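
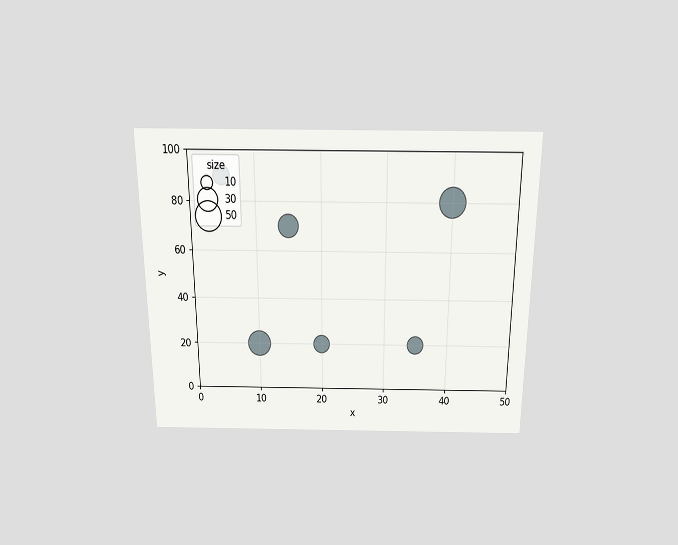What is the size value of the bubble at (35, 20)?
The chart is viewed slightly from above. Matching the bubble at (35, 20) against the size legend gives 20.

20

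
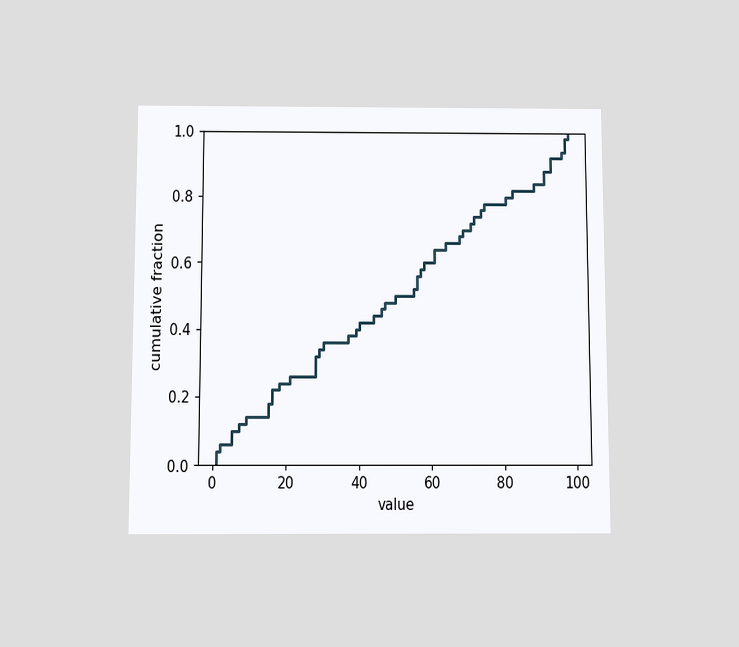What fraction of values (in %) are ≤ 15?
18%

The chart is viewed slightly from below. At x=15 the ECDF step is at 18%.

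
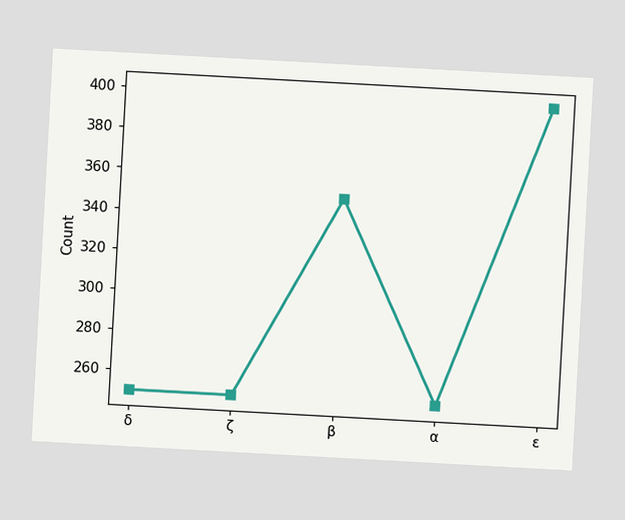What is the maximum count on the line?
The chart is tilted about 3° clockwise. The highest point is at ε, and reading across to the y-axis gives 400.

400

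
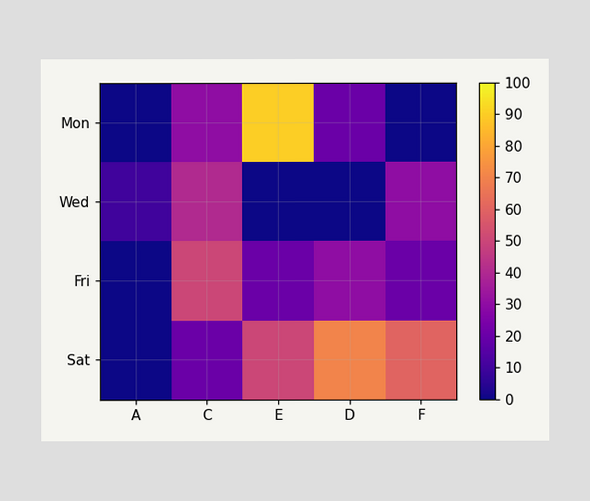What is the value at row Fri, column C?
50

Matching cell (Fri, C) against the colorbar gives 50.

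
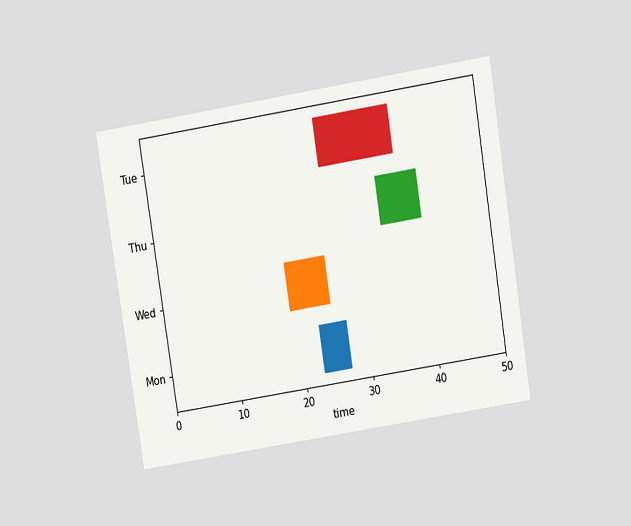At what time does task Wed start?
19

The chart is tilted about 9° counter-clockwise and viewed at a slight angle. The Wed bar begins at t=19.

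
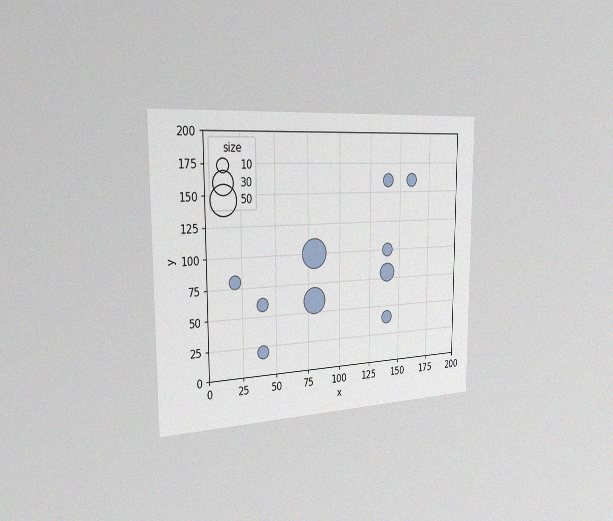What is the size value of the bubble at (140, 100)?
10

The chart is viewed slightly from the left, with some photo noise. Matching the bubble at (140, 100) against the size legend gives 10.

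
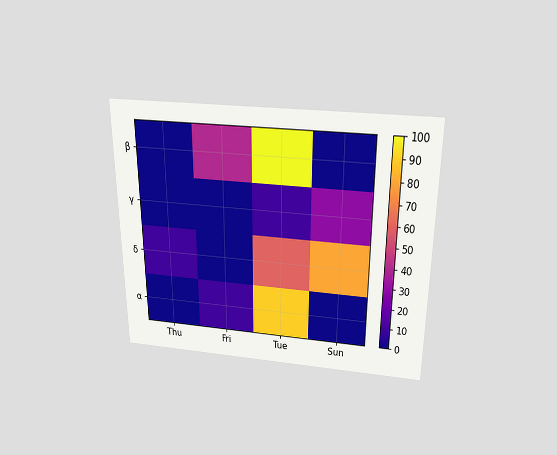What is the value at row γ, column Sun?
The chart is viewed slightly from above. Matching cell (γ, Sun) against the colorbar gives 30.

30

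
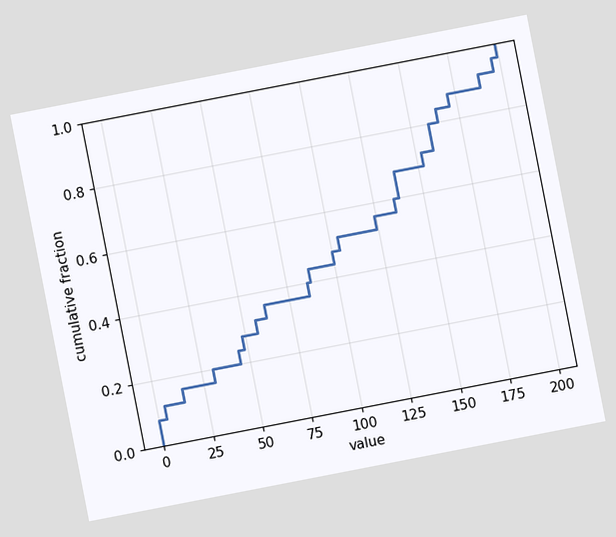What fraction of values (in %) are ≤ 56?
The chart is tilted about 11° counter-clockwise. At x=56 the ECDF step is at 32%.

32%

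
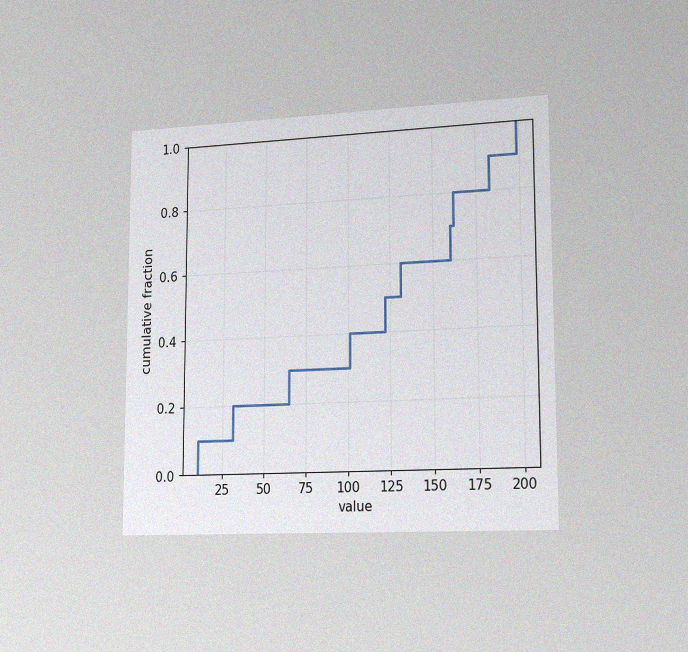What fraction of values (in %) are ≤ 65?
30%

The chart is viewed slightly from the right, with some photo noise. At x=65 the ECDF step is at 30%.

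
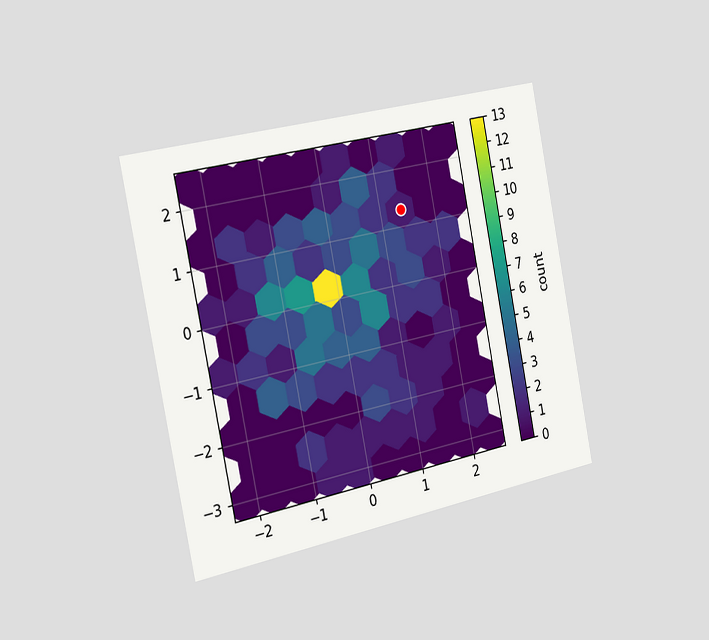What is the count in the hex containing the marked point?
1

The chart is tilted about 11° counter-clockwise and viewed slightly from the left. The marked hex reads 1 on the colorbar.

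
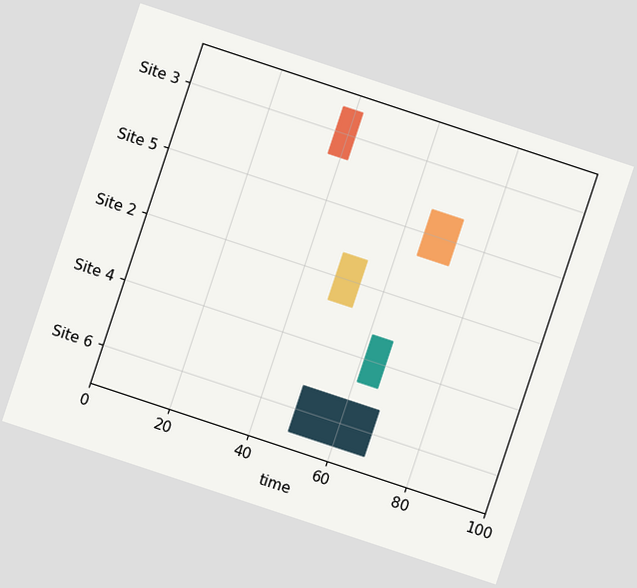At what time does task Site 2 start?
The chart is tilted about 18° clockwise. The Site 2 bar begins at t=48.

48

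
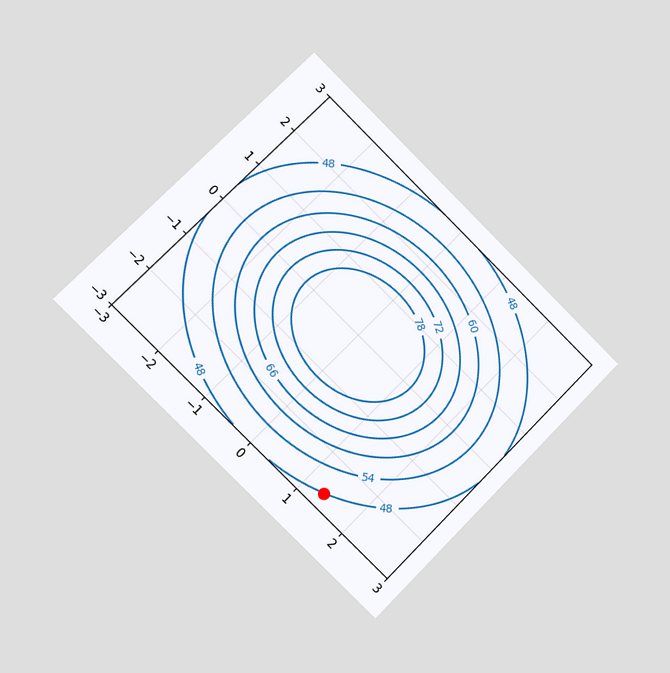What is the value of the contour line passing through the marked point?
The chart is tilted about 45° clockwise and viewed slightly from the left. The marked point sits on the contour labelled 48.

48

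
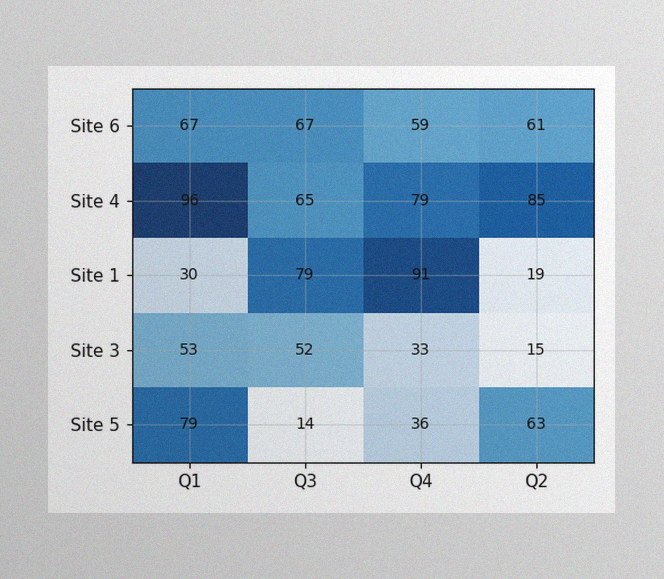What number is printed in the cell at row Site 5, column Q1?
79

The image has some photo noise and uneven lighting. The (Site 5, Q1) cell reads 79.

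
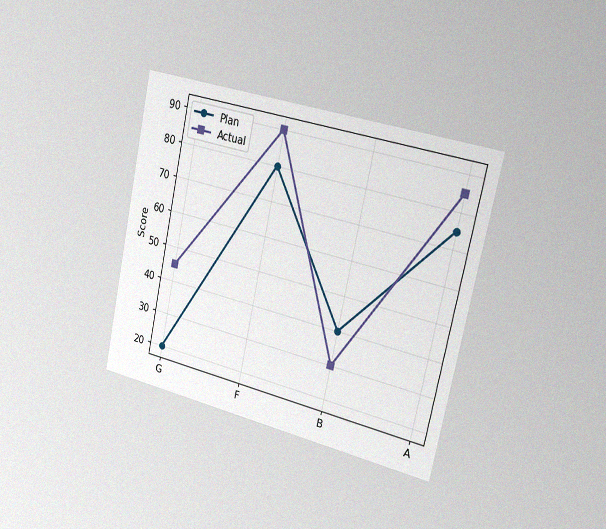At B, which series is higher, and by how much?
Plan, by 10

The chart is tilted about 12° clockwise and viewed slightly from the right, with some photo noise. At B, Plan sits above the other line by 10.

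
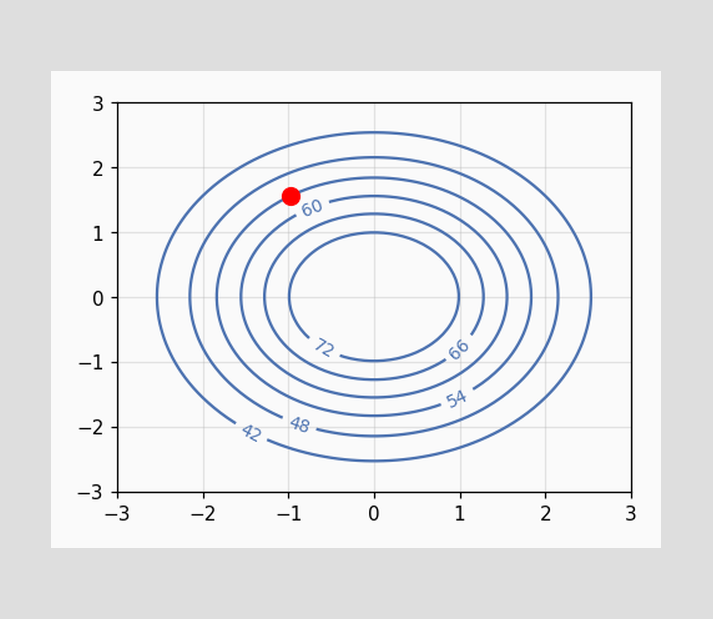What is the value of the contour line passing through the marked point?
The marked point sits on the contour labelled 54.

54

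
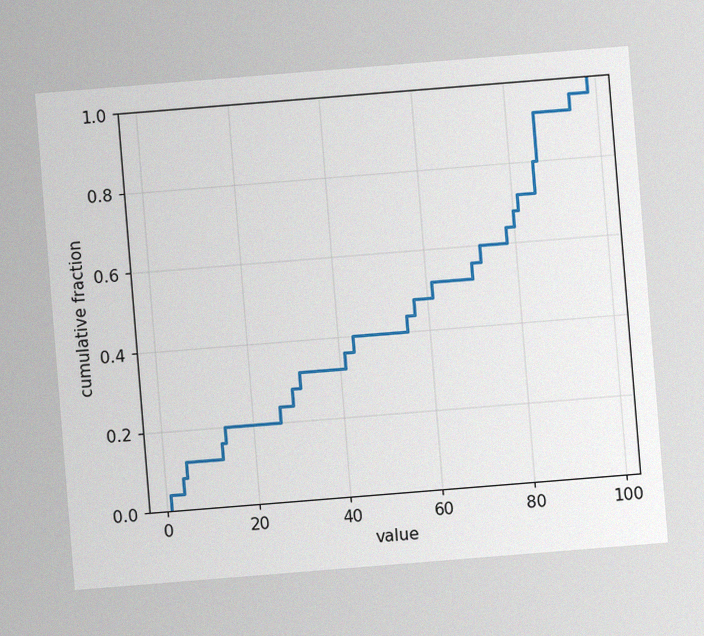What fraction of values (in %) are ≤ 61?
52%

The chart is tilted about 5° counter-clockwise, with some photo noise. At x=61 the ECDF step is at 52%.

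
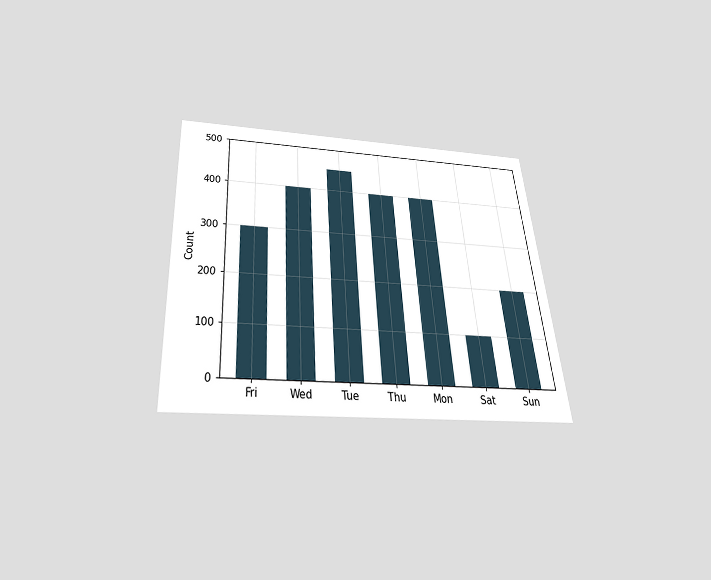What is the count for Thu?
The chart is tilted about 4° counter-clockwise and viewed slightly from below. Reading along the chart's y-axis, the Thu bar reaches 400.

400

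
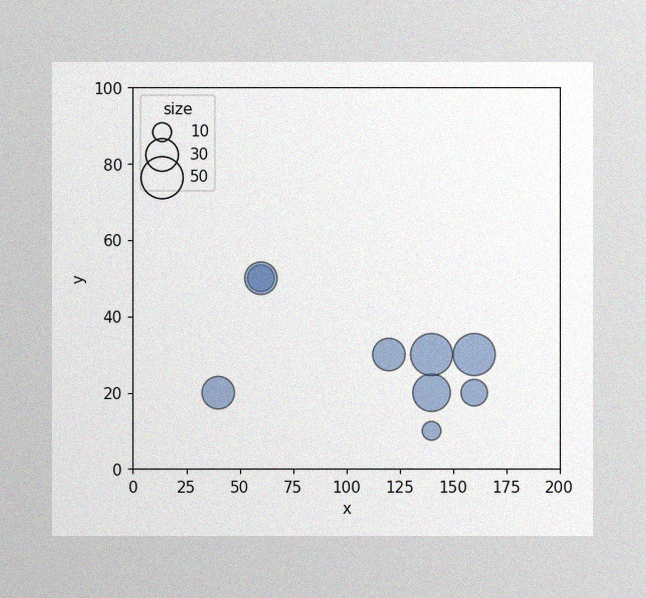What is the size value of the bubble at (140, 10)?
10

The image has some photo noise and uneven lighting. Matching the bubble at (140, 10) against the size legend gives 10.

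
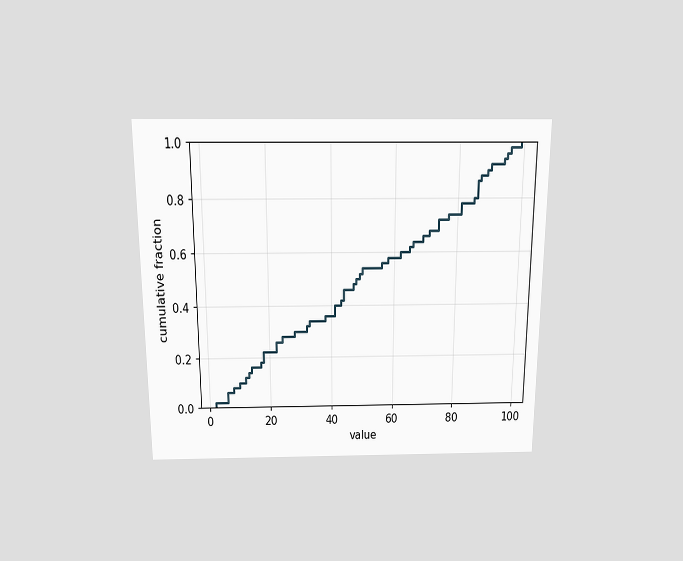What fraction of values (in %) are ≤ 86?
86%

The chart is viewed slightly from above. At x=86 the ECDF step is at 86%.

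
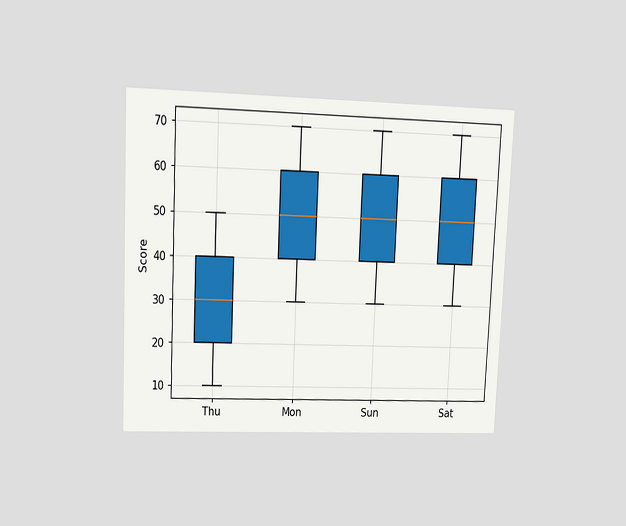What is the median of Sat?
The chart is tilted about 3° clockwise and viewed at a slight angle. The median line in the Sat box sits at 50.

50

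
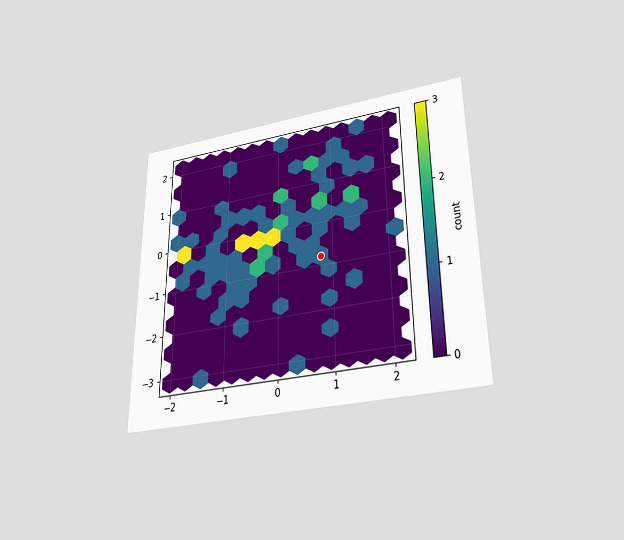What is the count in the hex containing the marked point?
The chart is viewed slightly from below. The marked hex reads 1 on the colorbar.

1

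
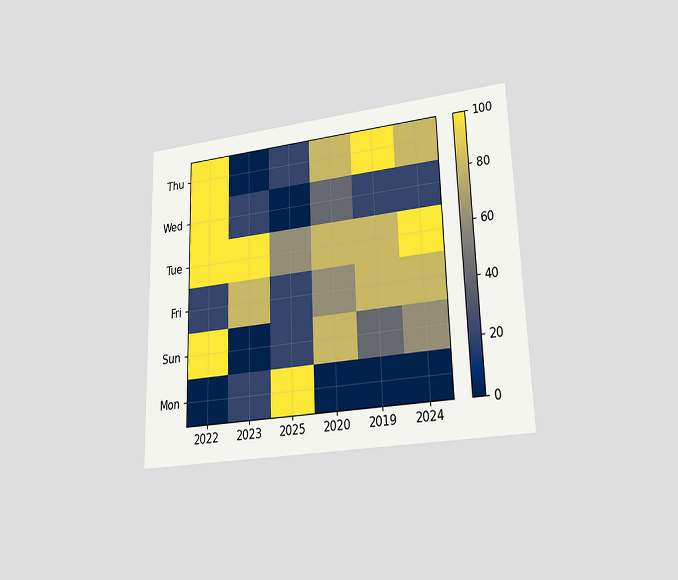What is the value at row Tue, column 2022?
100

The chart is viewed at a slight angle. Matching cell (Tue, 2022) against the colorbar gives 100.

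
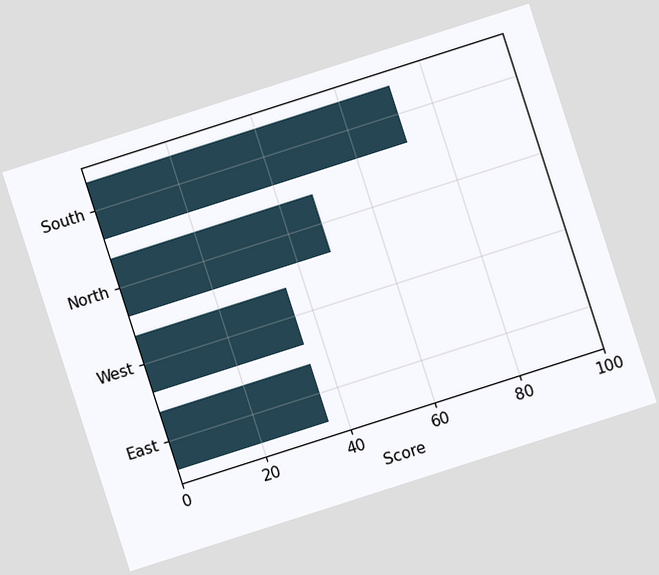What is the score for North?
The chart is tilted about 18° counter-clockwise. Reading along the chart's x-axis, the North bar reaches 48.

48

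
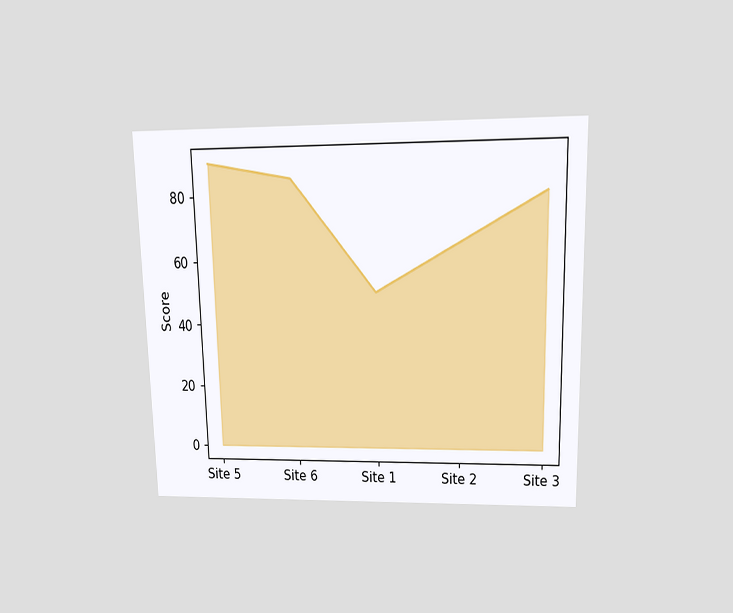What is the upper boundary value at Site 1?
50

The chart is viewed slightly from above. At Site 1 the upper boundary is at 50.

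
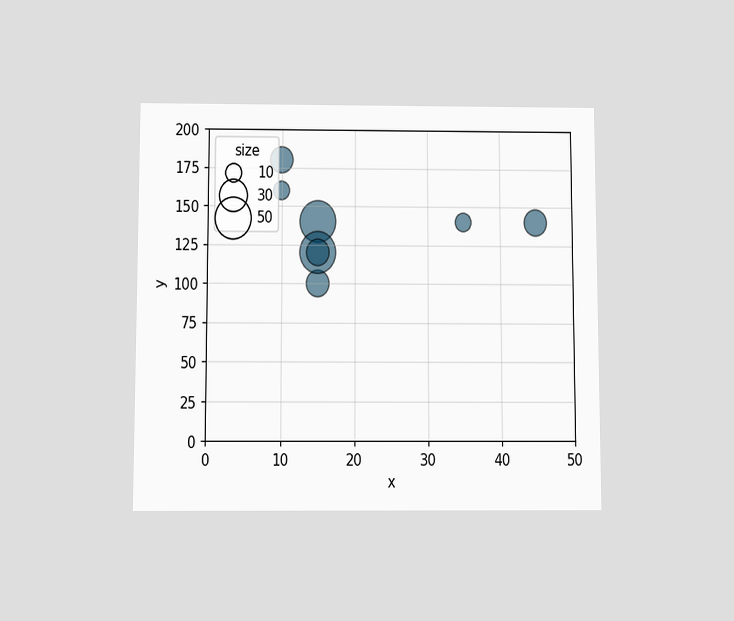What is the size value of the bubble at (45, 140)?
20

The chart is viewed slightly from below. Matching the bubble at (45, 140) against the size legend gives 20.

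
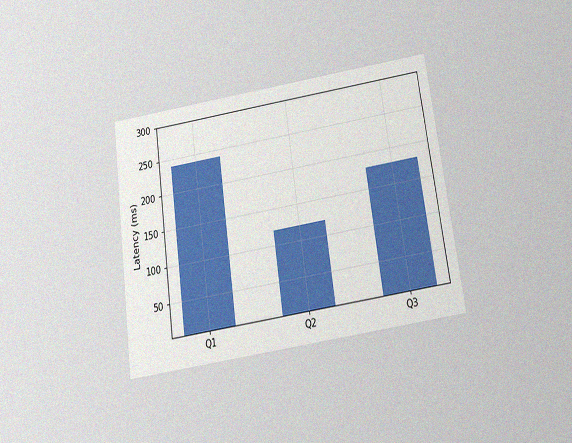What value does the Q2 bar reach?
The chart is tilted about 8° counter-clockwise and viewed slightly from below, with some photo noise. Reading along the chart's y-axis, the Q2 bar reaches 120ms.

120ms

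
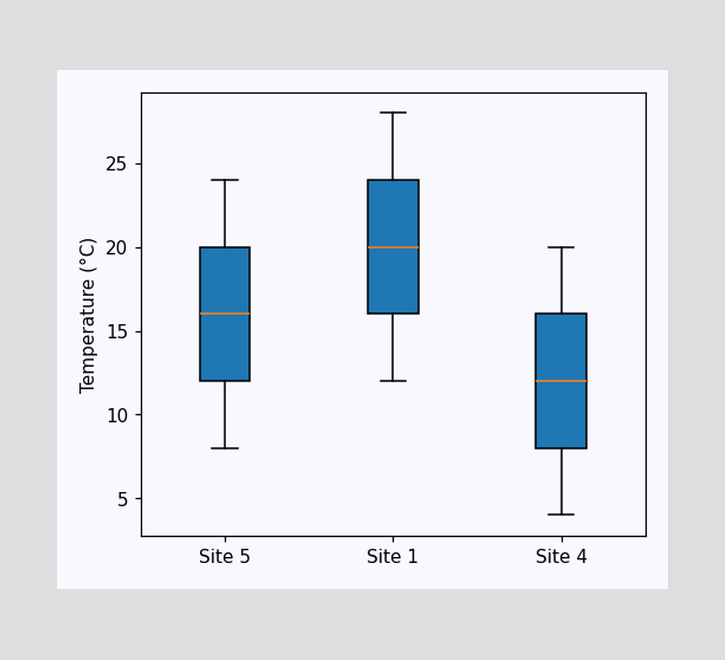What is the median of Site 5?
The median line in the Site 5 box sits at 16°C.

16°C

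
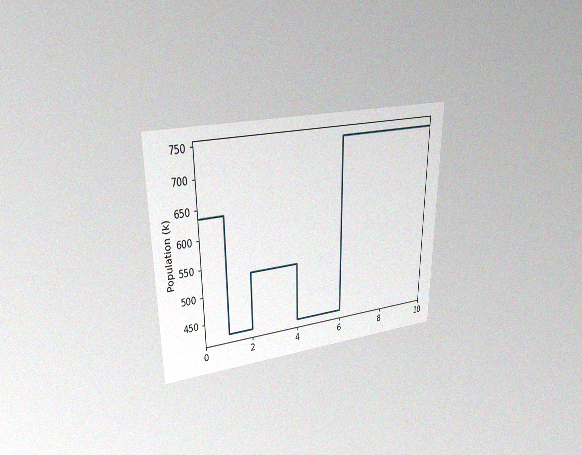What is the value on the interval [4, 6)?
The chart is viewed at a slight angle, with some photo noise. On [4, 6) the step sits at 424k.

424k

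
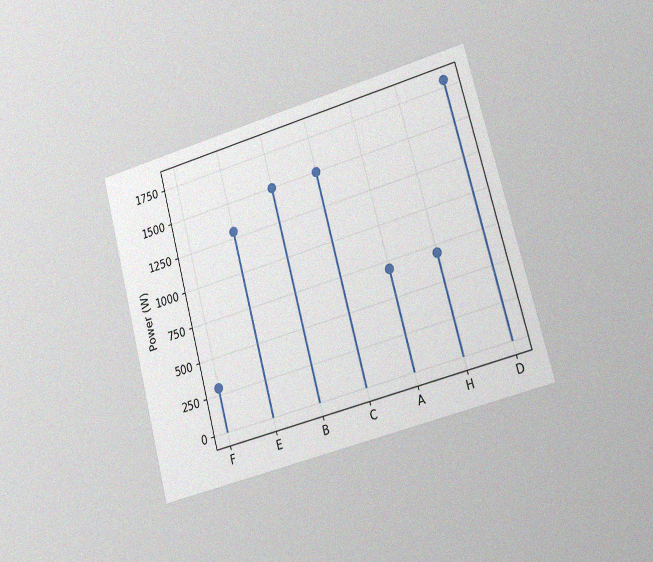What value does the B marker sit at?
1500W

The chart is tilted about 15° counter-clockwise and viewed slightly from the right, with some photo noise. The B marker sits at 1500W.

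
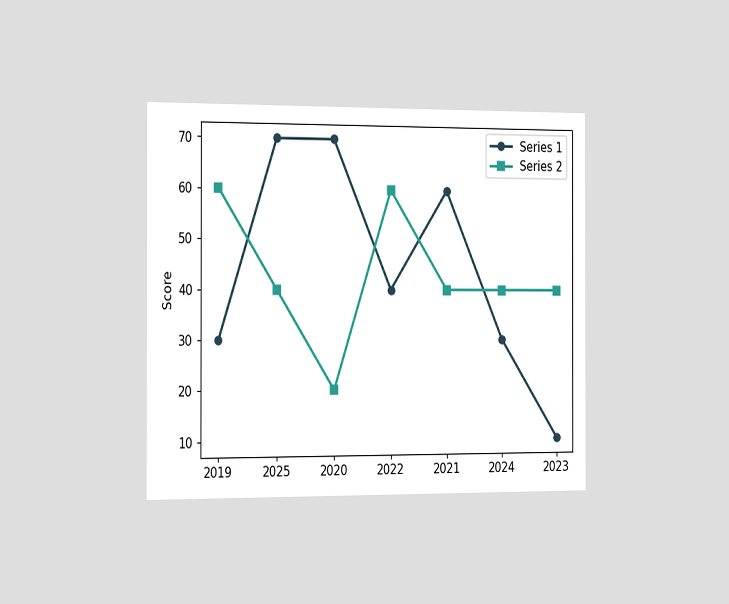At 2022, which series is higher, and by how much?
Series 2, by 20

The chart is viewed slightly from the left. At 2022, Series 2 sits above the other line by 20.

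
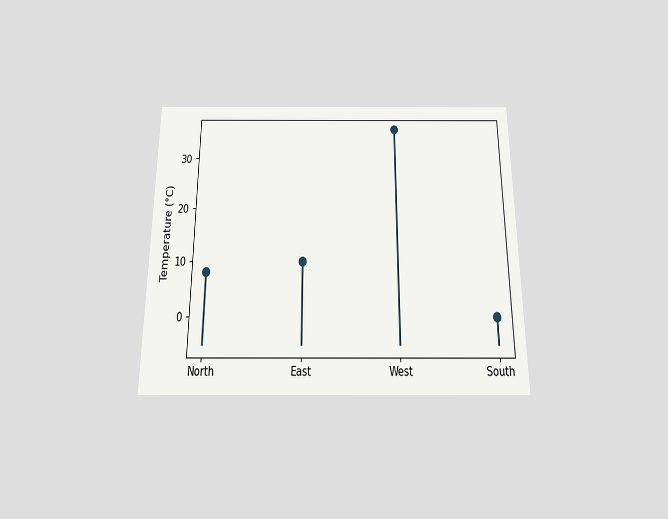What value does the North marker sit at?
The chart is viewed slightly from below. The North marker sits at 8°C.

8°C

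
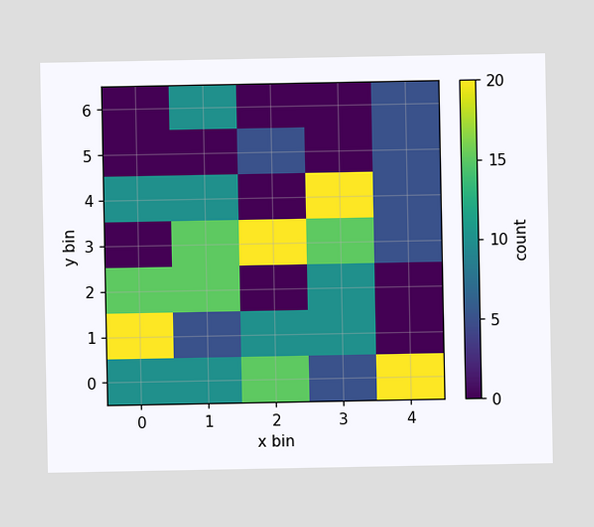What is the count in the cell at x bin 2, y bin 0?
15

Matching the cell (2, 0) against the colorbar gives 15.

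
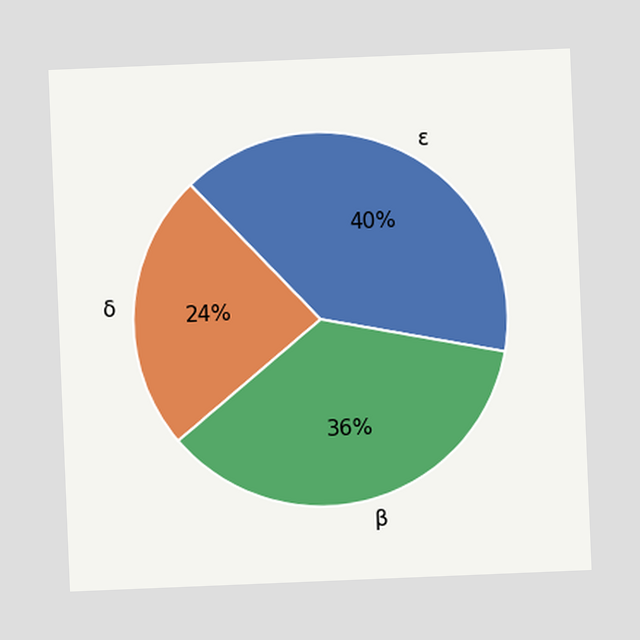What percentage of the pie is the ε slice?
40%

The chart is tilted about 2° counter-clockwise. The ε slice takes up 40% of the pie.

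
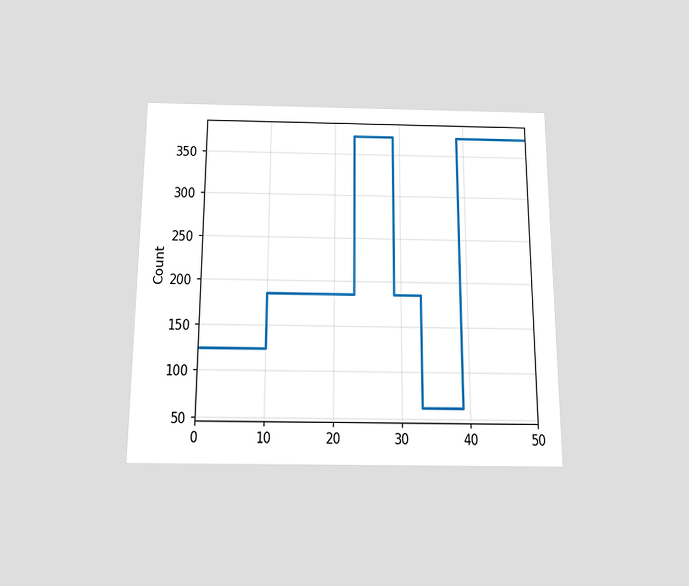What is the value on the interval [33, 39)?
The chart is viewed slightly from below. On [33, 39) the step sits at 62.

62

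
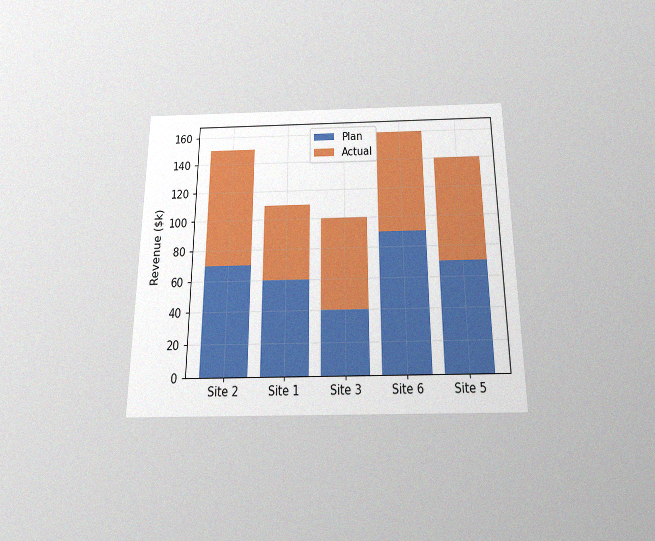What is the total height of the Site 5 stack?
$140k

The chart is viewed slightly from below, with some photo noise. The Site 5 stack's top reaches $140k on the y-axis.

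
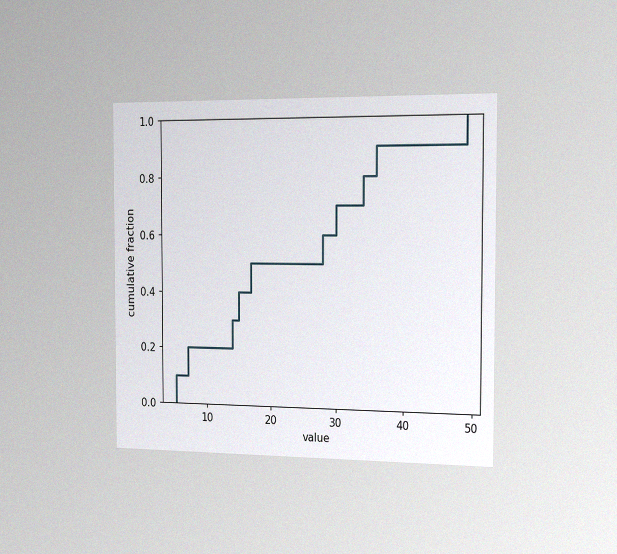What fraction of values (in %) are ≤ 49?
The chart is viewed slightly from the right, with some photo noise. At x=49 the ECDF step is at 100%.

100%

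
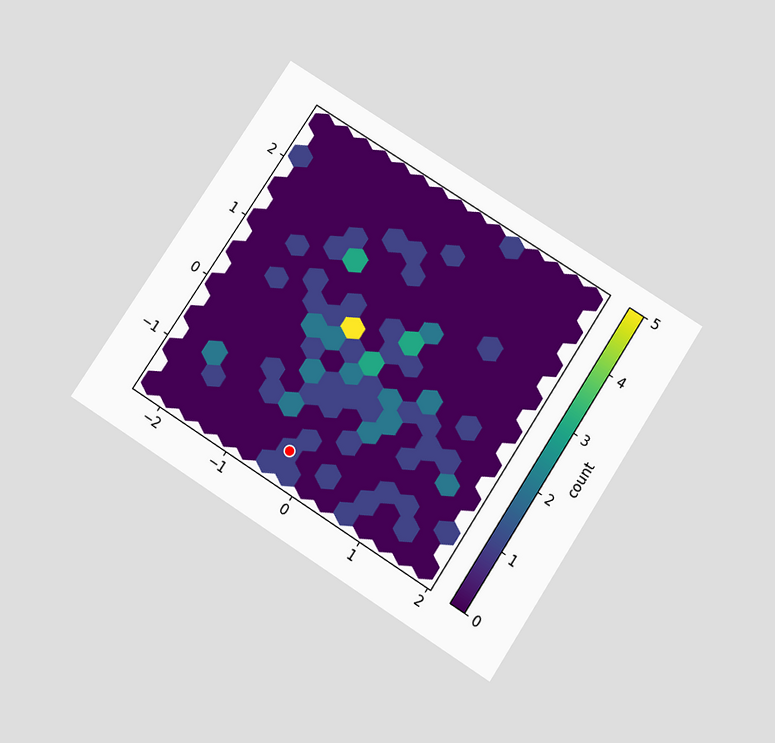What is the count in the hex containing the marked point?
1

The chart is tilted about 33° clockwise and viewed slightly from below. The marked hex reads 1 on the colorbar.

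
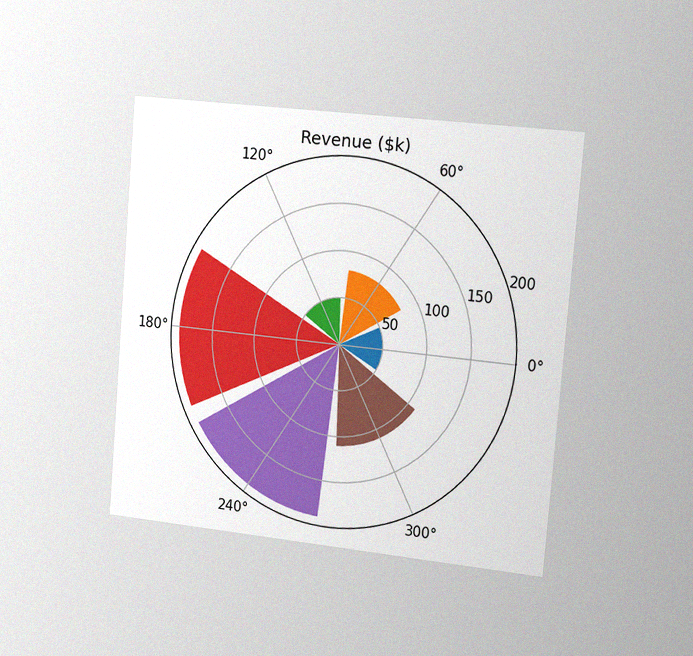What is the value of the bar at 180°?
The chart is tilted about 5° clockwise and viewed slightly from the right, with some photo noise. The bar at 180° reaches $190k on the radial axis.

$190k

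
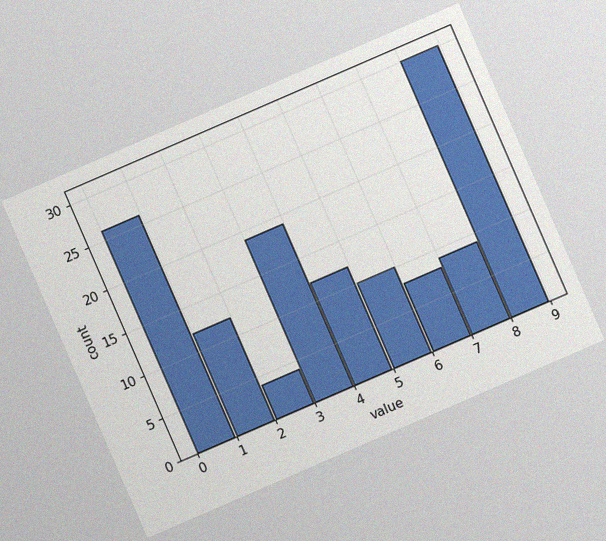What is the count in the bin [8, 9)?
30

The chart is tilted about 23° counter-clockwise, with some photo noise. The [8, 9) bin has height 30.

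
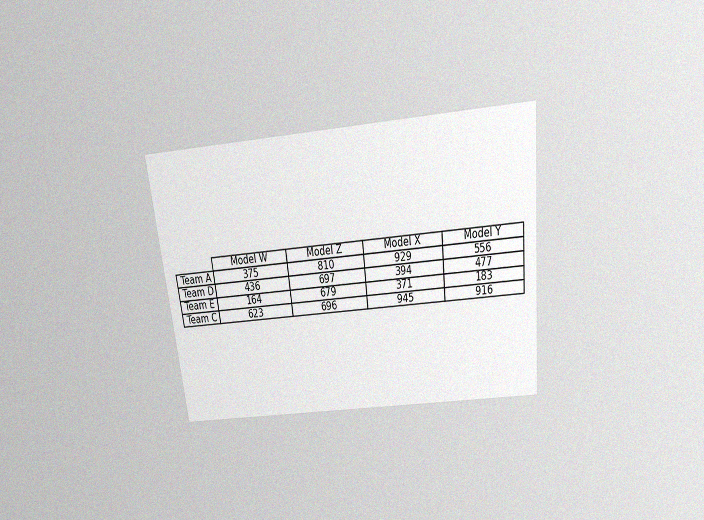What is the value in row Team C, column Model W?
The chart is tilted about 6° counter-clockwise and viewed slightly from above, with some photo noise. The (Team C, Model W) cell reads 623.

623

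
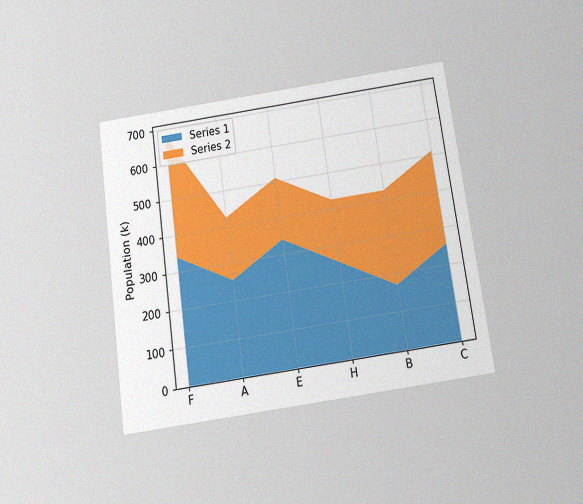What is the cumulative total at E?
510k

The chart is tilted about 8° counter-clockwise and viewed slightly from below, with some photo noise. The stacked total at E reaches 510k.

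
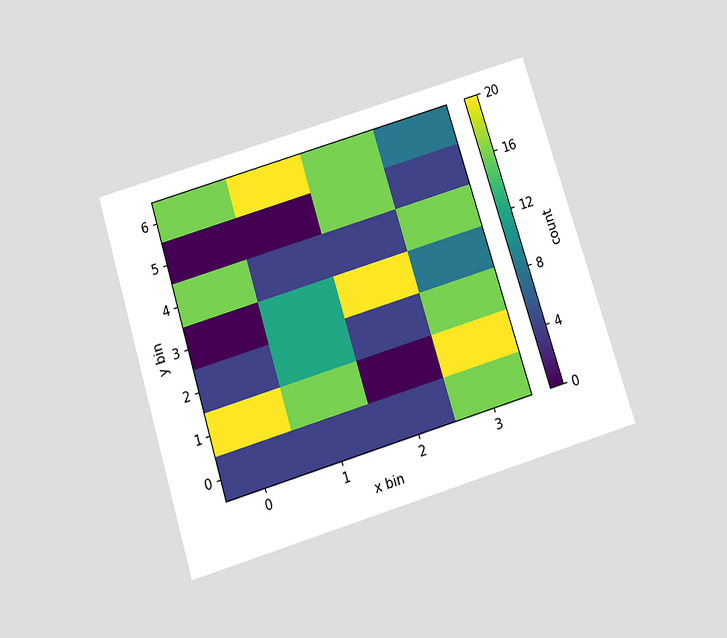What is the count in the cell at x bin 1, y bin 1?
16

The chart is tilted about 17° counter-clockwise and viewed slightly from below. Matching the cell (1, 1) against the colorbar gives 16.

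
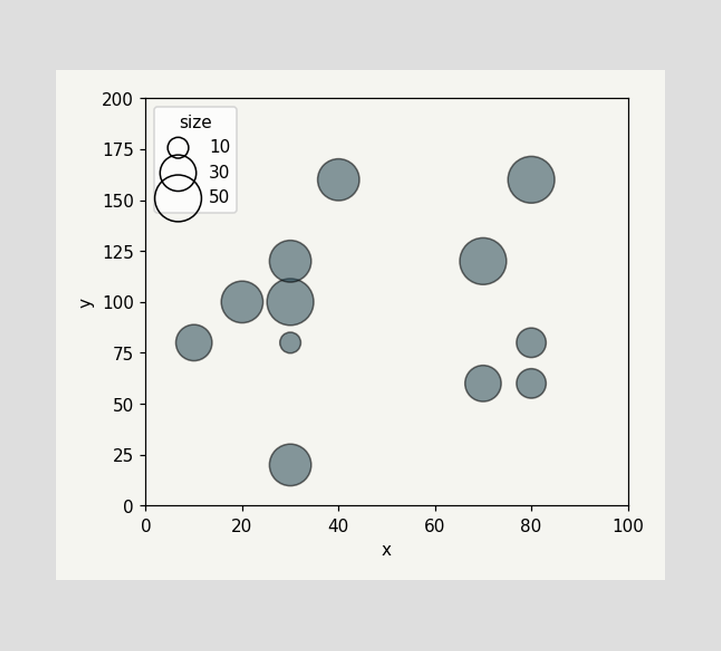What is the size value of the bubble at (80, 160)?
50

Matching the bubble at (80, 160) against the size legend gives 50.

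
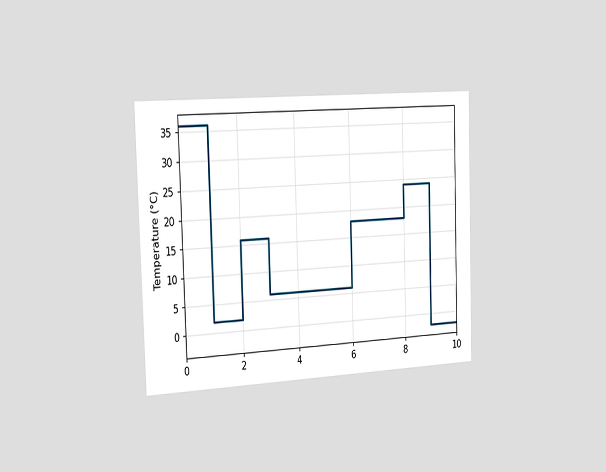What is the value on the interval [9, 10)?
-2°C

The chart is viewed slightly from the left. On [9, 10) the step sits at -2°C.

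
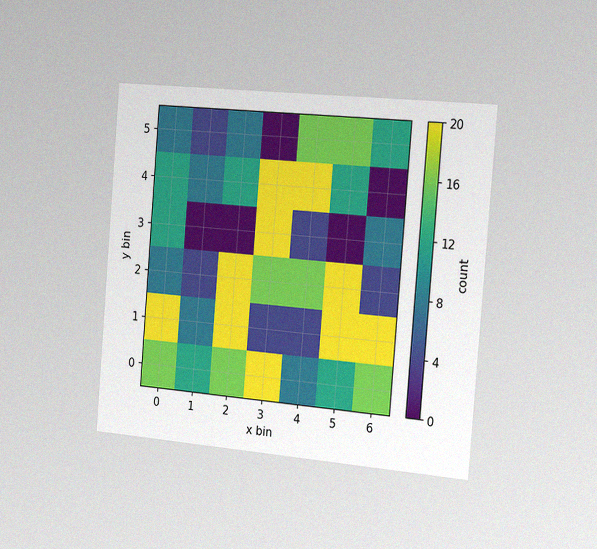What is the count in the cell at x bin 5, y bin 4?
The chart is tilted about 5° clockwise and viewed slightly from the right, with some photo noise. Matching the cell (5, 4) against the colorbar gives 12.

12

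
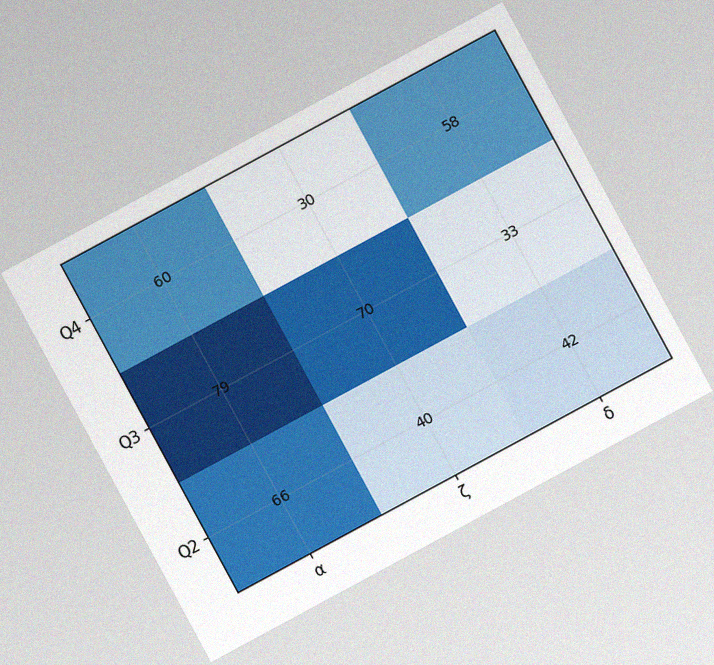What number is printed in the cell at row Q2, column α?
66

The chart is tilted about 28° counter-clockwise, with some photo noise. The (Q2, α) cell reads 66.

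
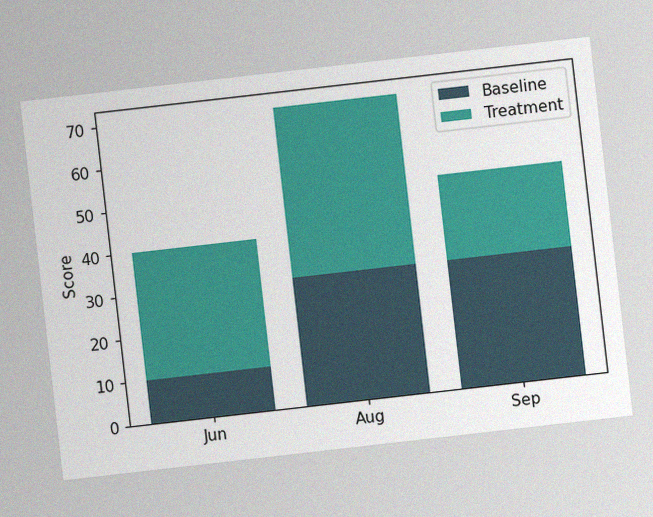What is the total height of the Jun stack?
The chart is tilted about 7° counter-clockwise, with some photo noise. The Jun stack's top reaches 40 on the y-axis.

40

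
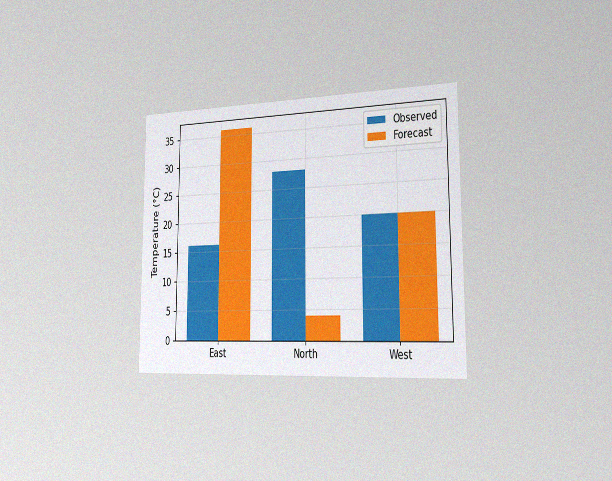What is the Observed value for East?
16°C

The chart is viewed slightly from the right, with some photo noise. The Observed bar at East reaches 16°C on the y-axis.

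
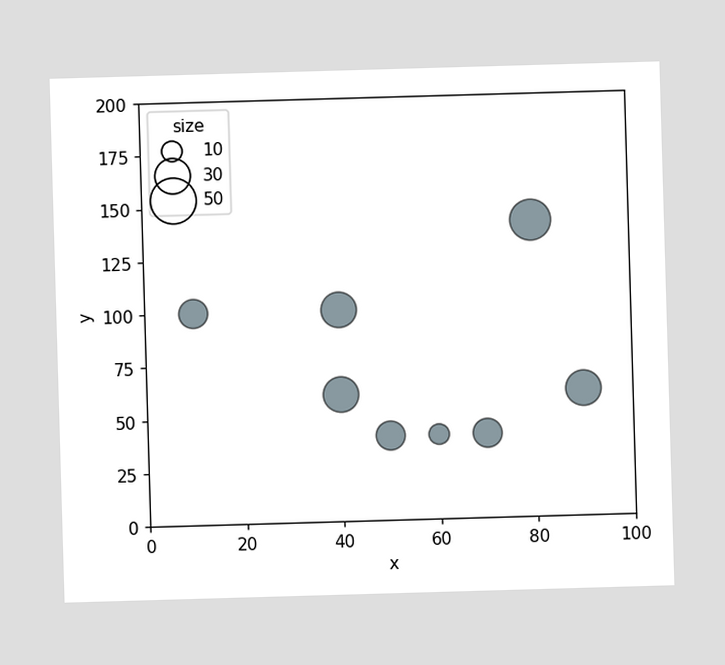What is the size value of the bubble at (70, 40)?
Matching the bubble at (70, 40) against the size legend gives 20.

20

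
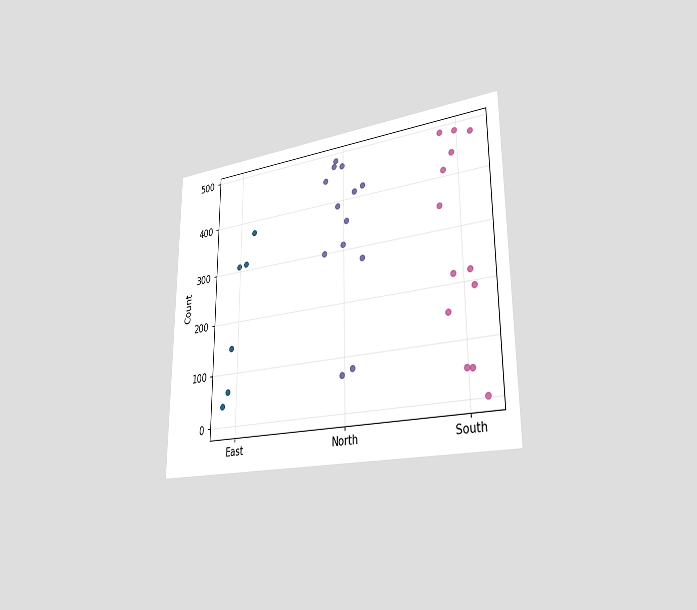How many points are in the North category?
13

The chart is viewed slightly from the right. Counting the markers in the North column gives 13.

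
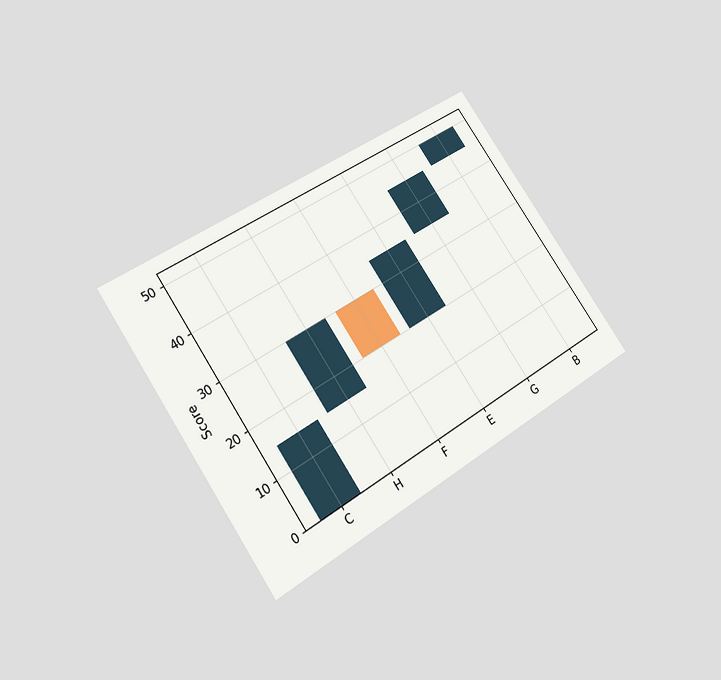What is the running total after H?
The chart is tilted about 34° counter-clockwise and viewed at a slight angle. After H the running total reaches 30.

30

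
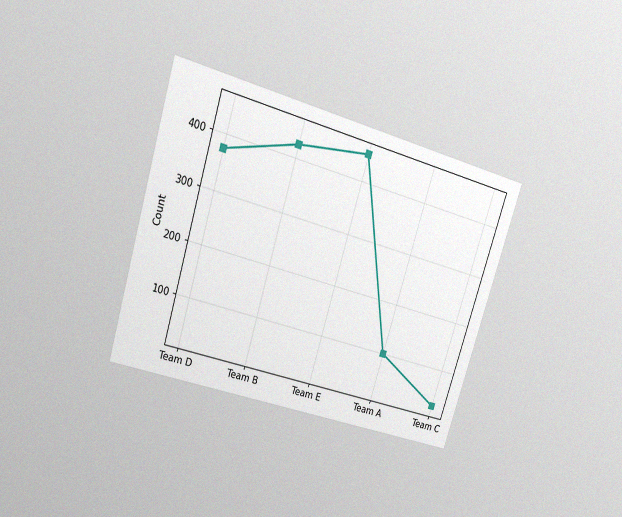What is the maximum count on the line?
450

The chart is tilted about 17° clockwise and viewed at a slight angle, with some photo noise. The highest point is at Team E, and reading across to the y-axis gives 450.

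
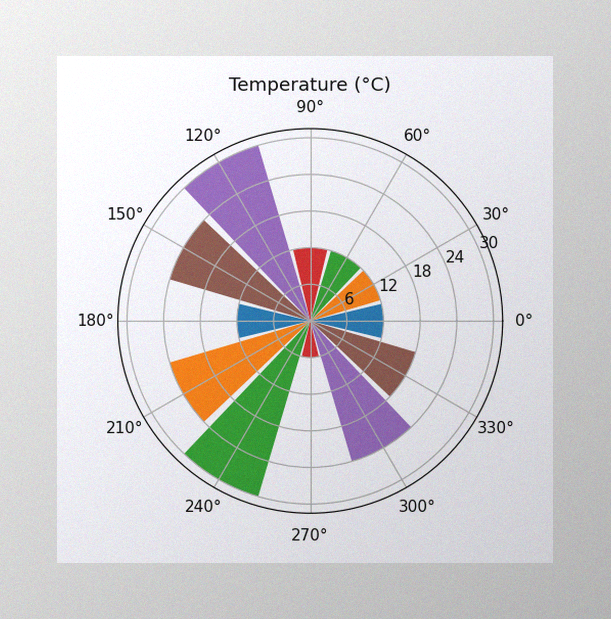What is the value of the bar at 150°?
The image has some photo noise and uneven lighting. The bar at 150° reaches 24°C on the radial axis.

24°C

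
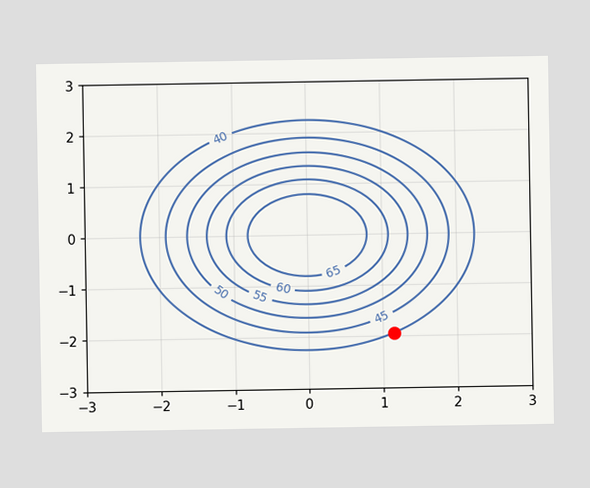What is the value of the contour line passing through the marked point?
40

The marked point sits on the contour labelled 40.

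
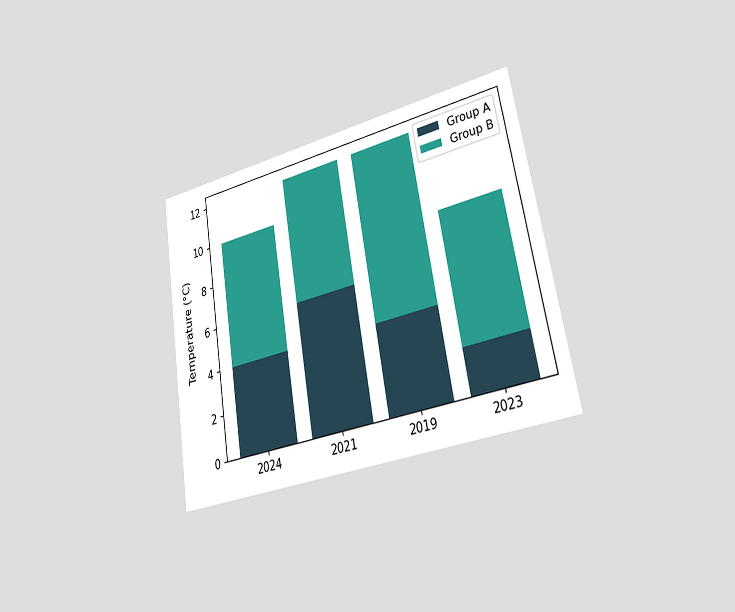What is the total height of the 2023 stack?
8°C

The chart is tilted about 10° counter-clockwise and viewed slightly from the right. The 2023 stack's top reaches 8°C on the y-axis.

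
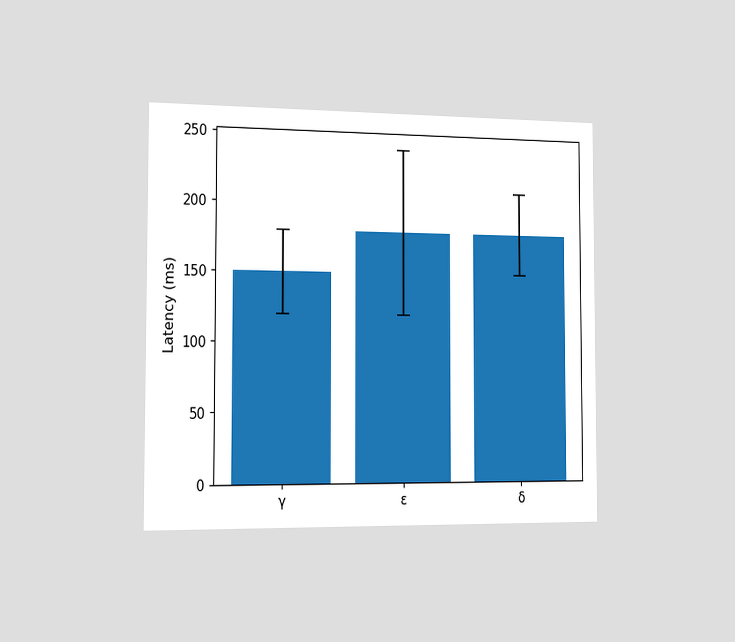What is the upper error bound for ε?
The chart is viewed slightly from the left. The ε bar's upper whisker reaches 240ms.

240ms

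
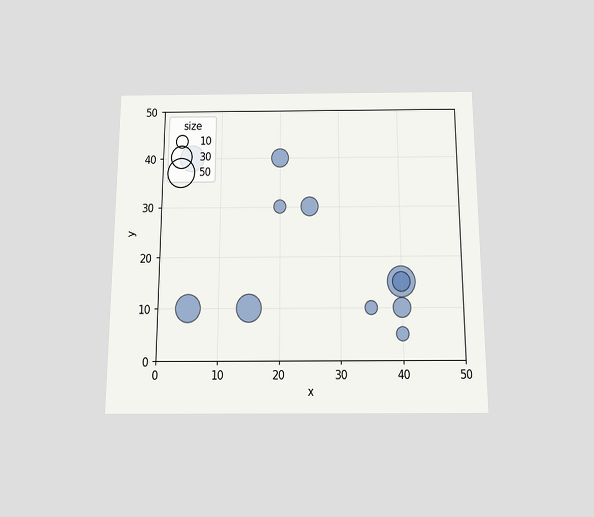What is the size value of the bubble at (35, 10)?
10

The chart is viewed slightly from below. Matching the bubble at (35, 10) against the size legend gives 10.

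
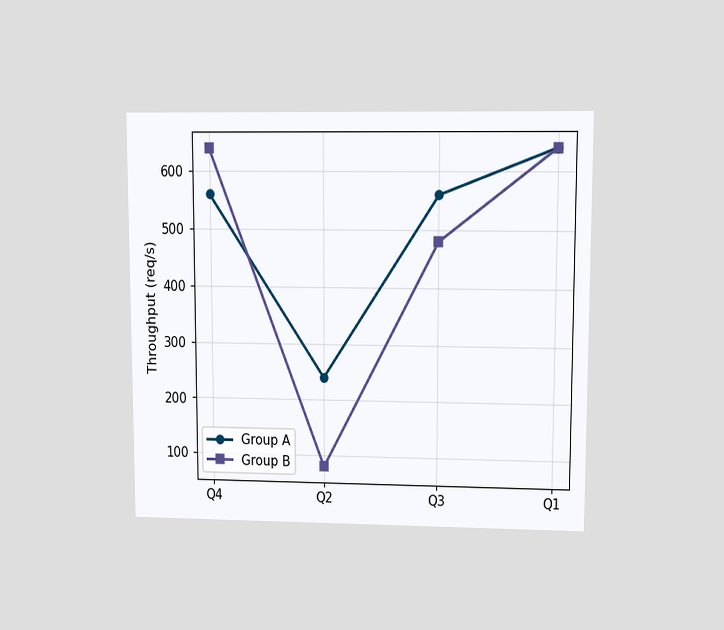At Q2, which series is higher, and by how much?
Group A, by 160req/s

The chart is viewed at a slight angle. At Q2, Group A sits above the other line by 160req/s.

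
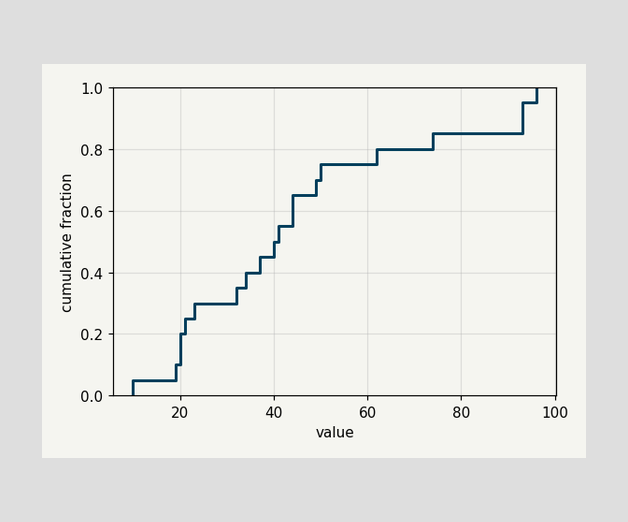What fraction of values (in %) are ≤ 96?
At x=96 the ECDF step is at 100%.

100%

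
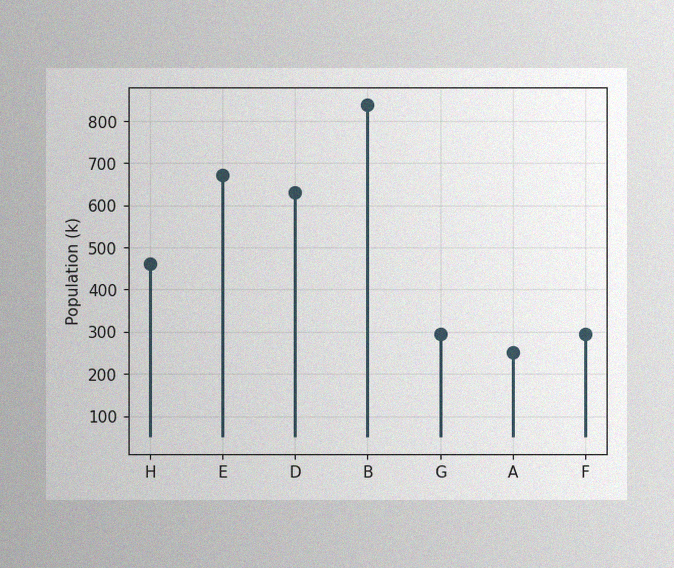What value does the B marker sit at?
840k

The image has some photo noise and uneven lighting. The B marker sits at 840k.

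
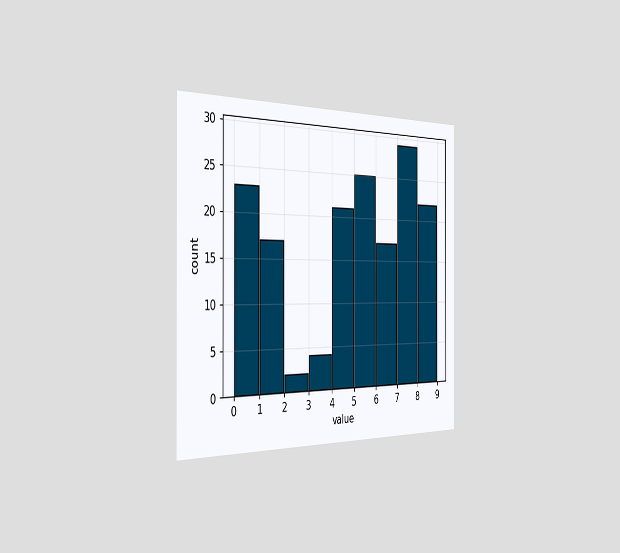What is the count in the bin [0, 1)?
The chart is viewed slightly from the left. The [0, 1) bin has height 23.

23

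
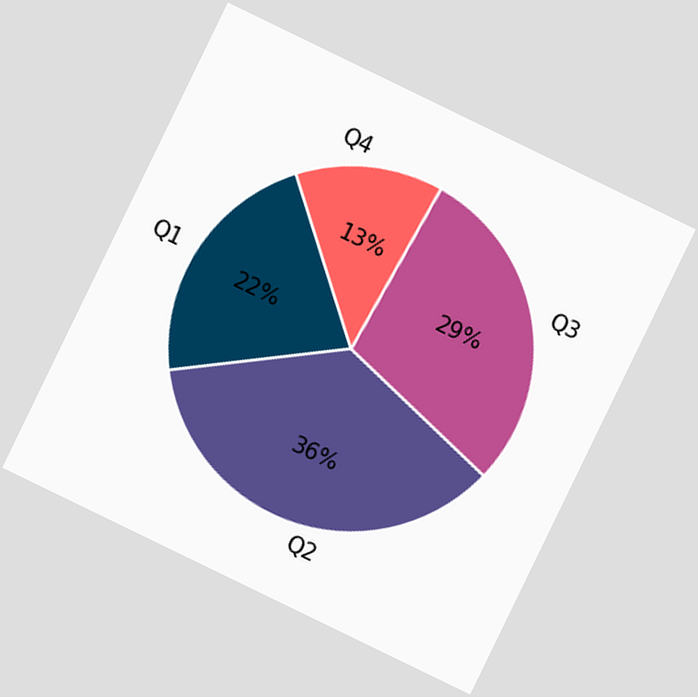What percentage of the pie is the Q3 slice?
The chart is tilted about 26° clockwise. The Q3 slice takes up 29% of the pie.

29%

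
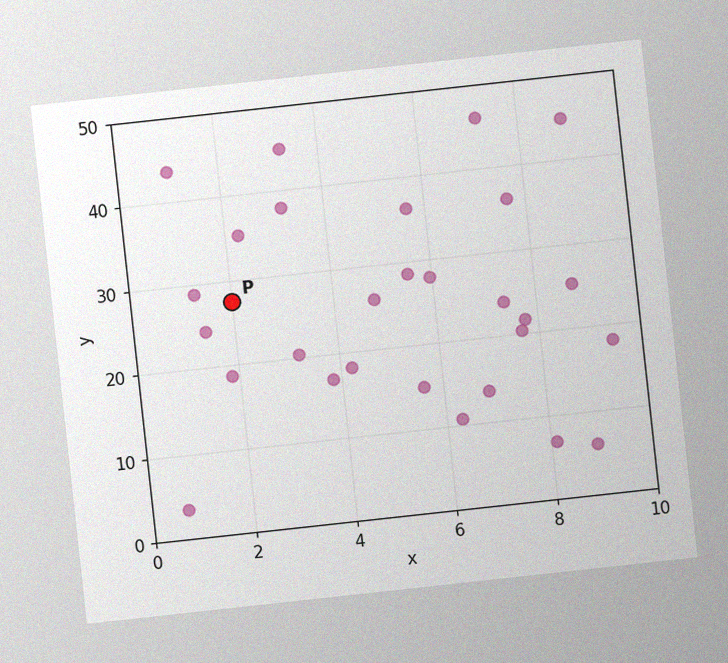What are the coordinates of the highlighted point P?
(2, 27.5)

The chart is tilted about 6° counter-clockwise, with some photo noise. Following the gridlines from P to each axis, P sits at (2, 27.5).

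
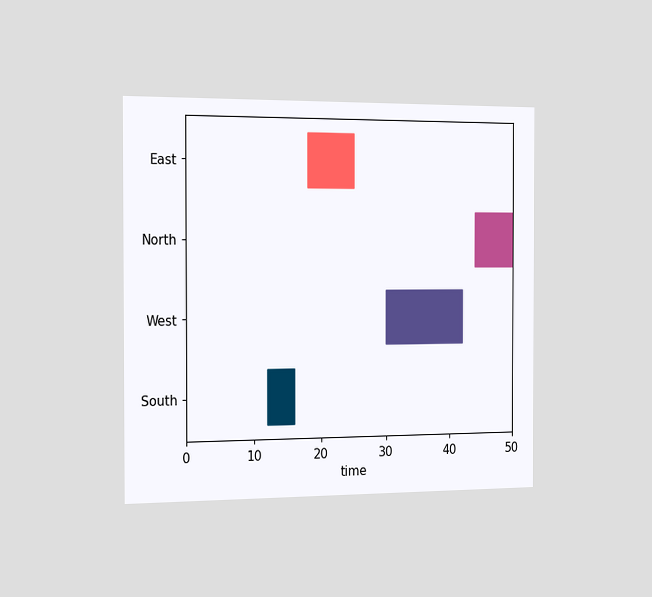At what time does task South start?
12

The chart is viewed slightly from the left. The South bar begins at t=12.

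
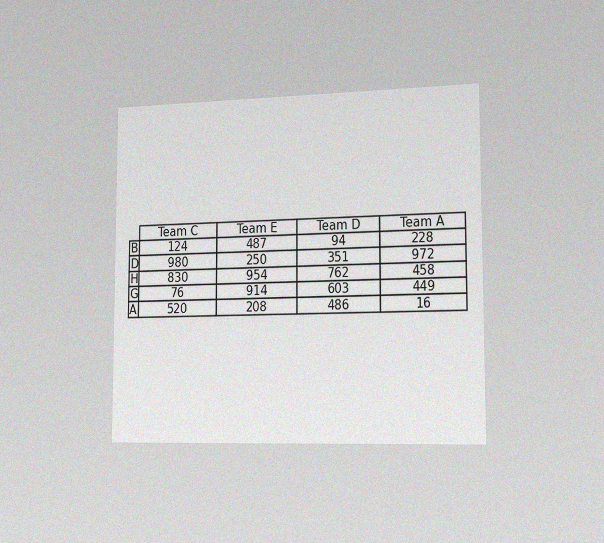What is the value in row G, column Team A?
449

The chart is viewed slightly from the right, with some photo noise. The (G, Team A) cell reads 449.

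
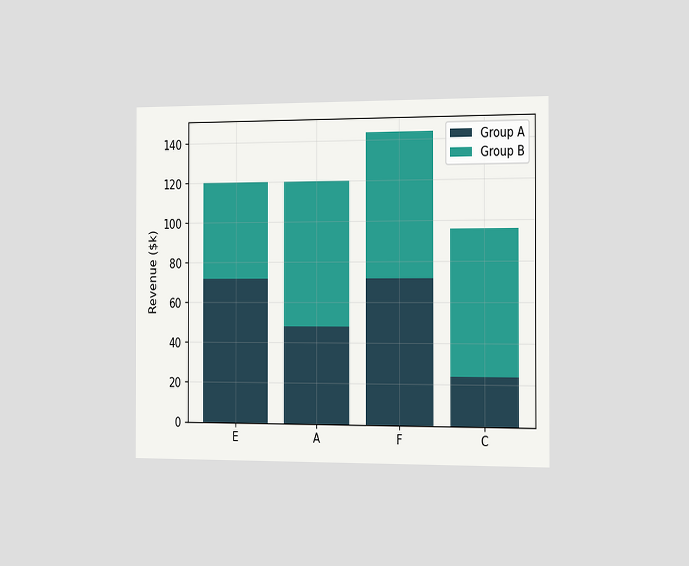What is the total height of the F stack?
The chart is viewed slightly from the right. The F stack's top reaches $144k on the y-axis.

$144k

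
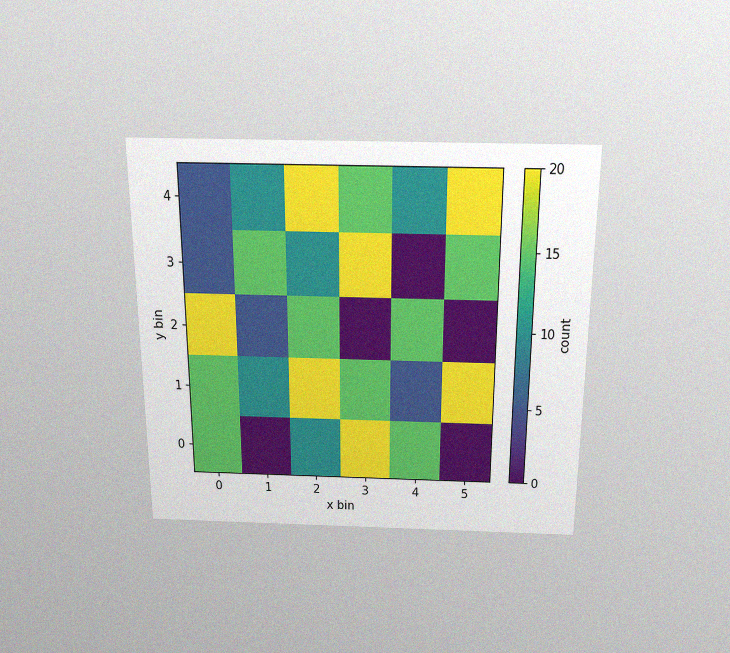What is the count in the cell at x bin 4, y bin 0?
The chart is viewed slightly from above, with some photo noise. Matching the cell (4, 0) against the colorbar gives 15.

15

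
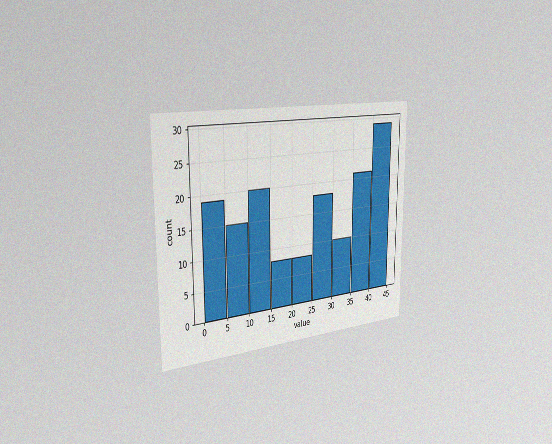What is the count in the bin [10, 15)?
20

The chart is viewed slightly from the left, with some photo noise. The [10, 15) bin has height 20.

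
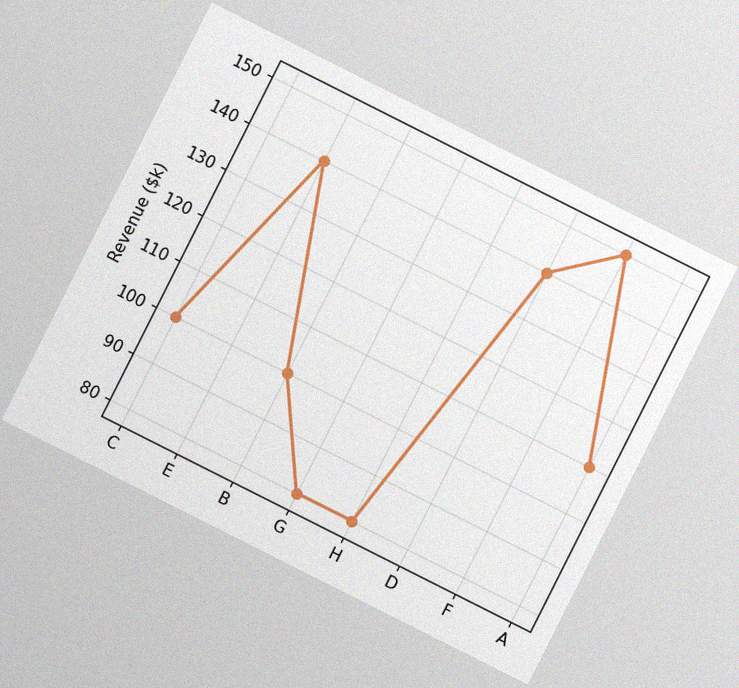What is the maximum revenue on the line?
$150k

The chart is tilted about 27° clockwise, with some photo noise. The highest point is at F, and reading across to the y-axis gives $150k.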